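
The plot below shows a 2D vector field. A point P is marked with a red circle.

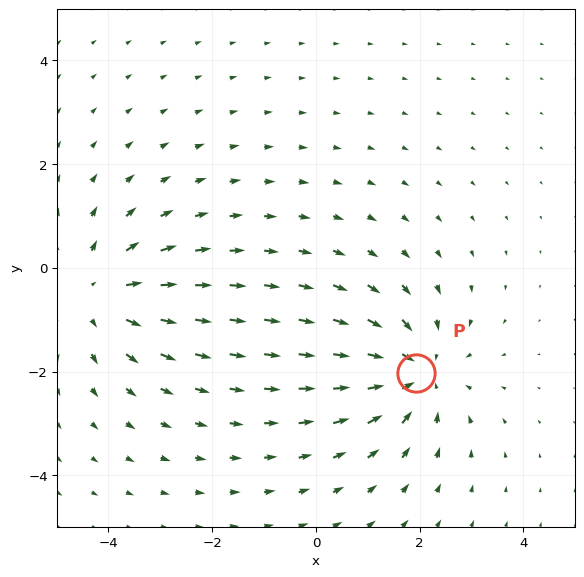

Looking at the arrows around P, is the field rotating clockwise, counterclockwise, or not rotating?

Near P at (1.9, -2.0) the arrows show no circulation. The curl there is ≈0.

not rotating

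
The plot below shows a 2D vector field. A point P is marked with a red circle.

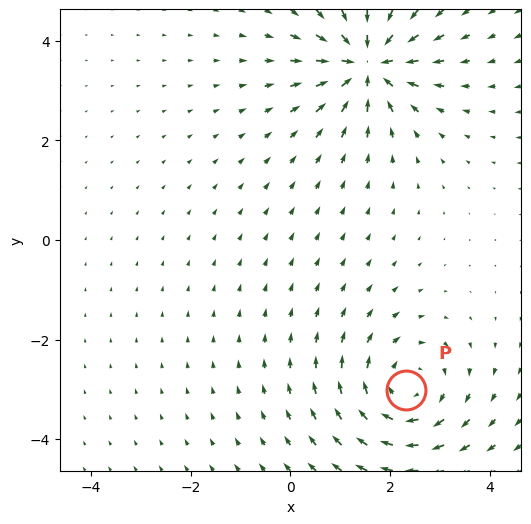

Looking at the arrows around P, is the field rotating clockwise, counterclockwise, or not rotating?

Near P at (2.3, -3.0) the arrows circulate clockwise. The curl (z-component) there is about -4; negative curl means clockwise rotation.

clockwise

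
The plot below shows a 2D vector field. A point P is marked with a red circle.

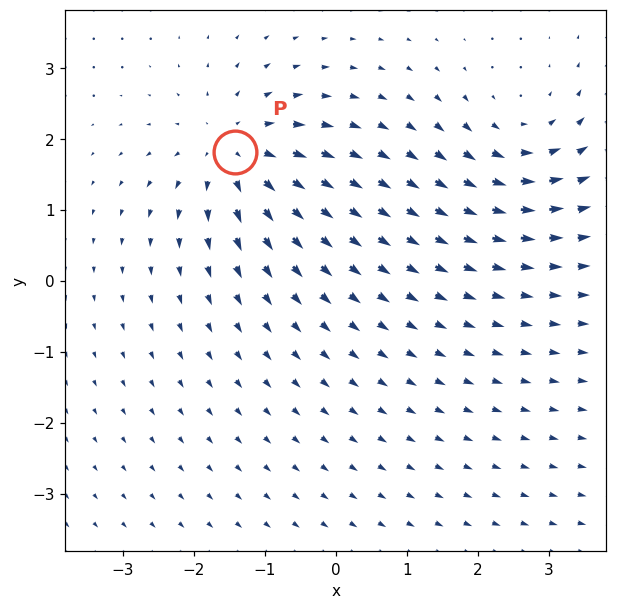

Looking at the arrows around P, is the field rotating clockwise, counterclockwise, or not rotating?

Near P at (-1.4, 1.8) the arrows show no circulation. The curl there is ≈0.

not rotating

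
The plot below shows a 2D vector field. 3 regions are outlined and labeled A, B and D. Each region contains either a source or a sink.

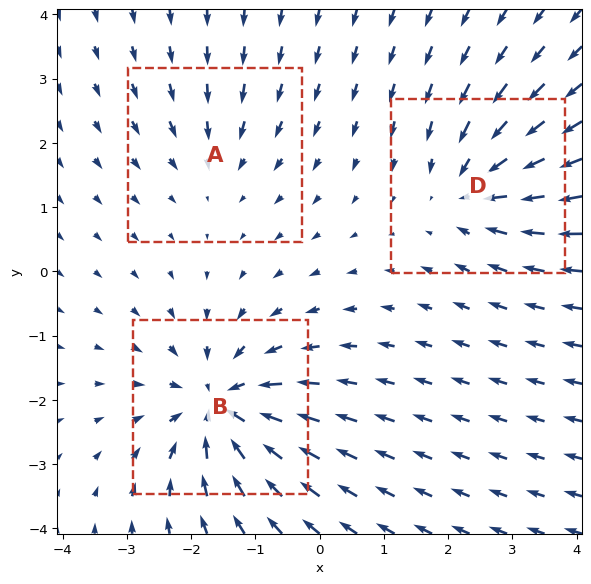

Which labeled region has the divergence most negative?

B

Divergence at each region's feature centre — A: about -2, B: about -5, D: about -3. Region B is most negative.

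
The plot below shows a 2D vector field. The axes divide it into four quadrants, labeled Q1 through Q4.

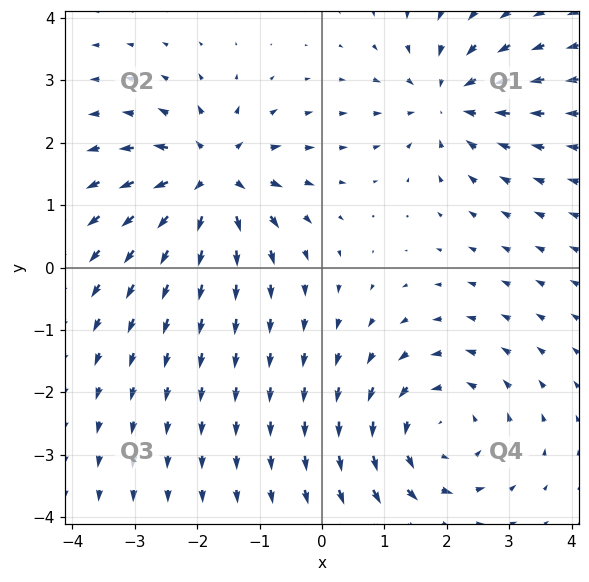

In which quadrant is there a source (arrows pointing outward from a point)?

The source sits at approximately (-1.8, 1.4), which lies in quadrant Q2. The divergence there is about +6, positive as expected for a source.

Q2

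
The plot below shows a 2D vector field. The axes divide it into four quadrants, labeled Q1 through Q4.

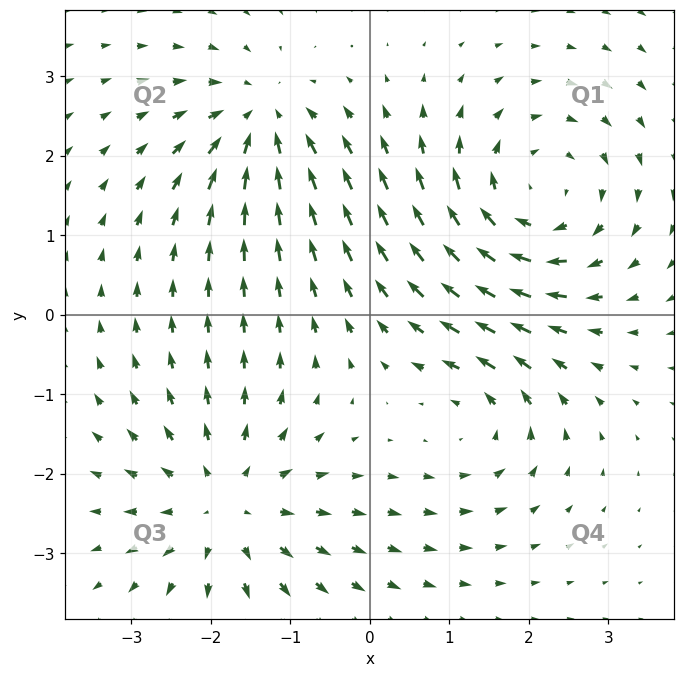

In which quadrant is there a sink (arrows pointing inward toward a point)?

Q2

The sink sits at approximately (-1.4, 2.4), which lies in quadrant Q2. The divergence there is about -4, negative as expected for a sink.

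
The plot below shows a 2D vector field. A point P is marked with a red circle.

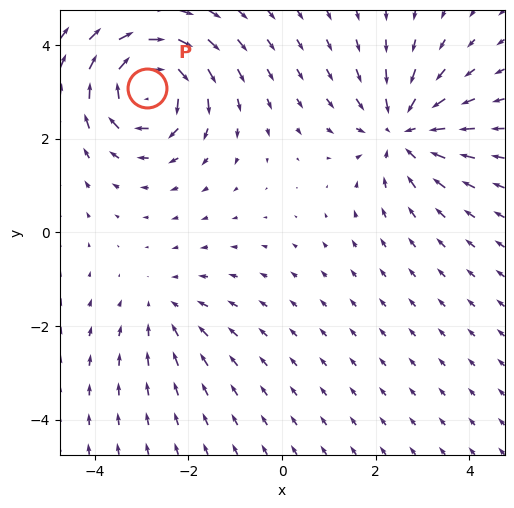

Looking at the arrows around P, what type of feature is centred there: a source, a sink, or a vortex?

At P (-2.9, 3.1) the arrows circulate clockwise. Divergence ≈0, curl about -6 — near-zero divergence with nonzero curl is a vortex.

vortex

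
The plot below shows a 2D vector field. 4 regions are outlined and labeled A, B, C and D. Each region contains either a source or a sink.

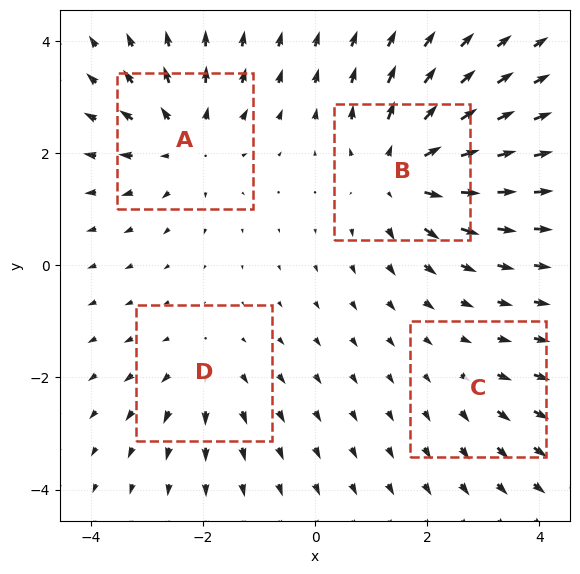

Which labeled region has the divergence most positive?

B

Divergence at each region's feature centre — A: about +5, B: about +6, C: about +2, D: about +3. Region B is most positive.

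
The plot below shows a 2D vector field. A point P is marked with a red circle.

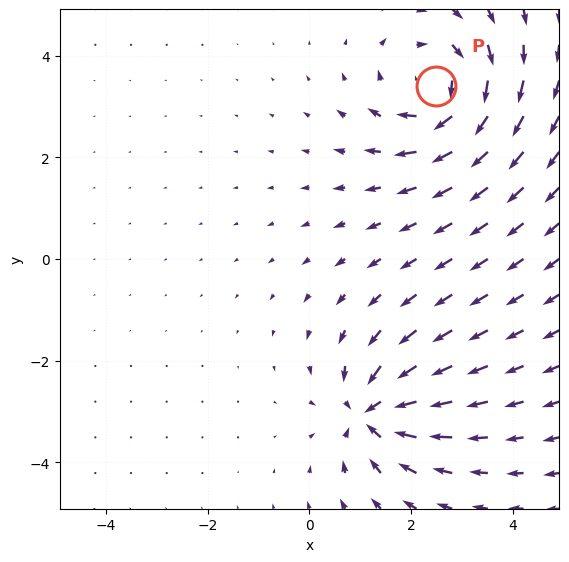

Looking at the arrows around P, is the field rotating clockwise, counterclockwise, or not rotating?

clockwise

Near P at (2.5, 3.4) the arrows circulate clockwise. The curl (z-component) there is about -3; negative curl means clockwise rotation.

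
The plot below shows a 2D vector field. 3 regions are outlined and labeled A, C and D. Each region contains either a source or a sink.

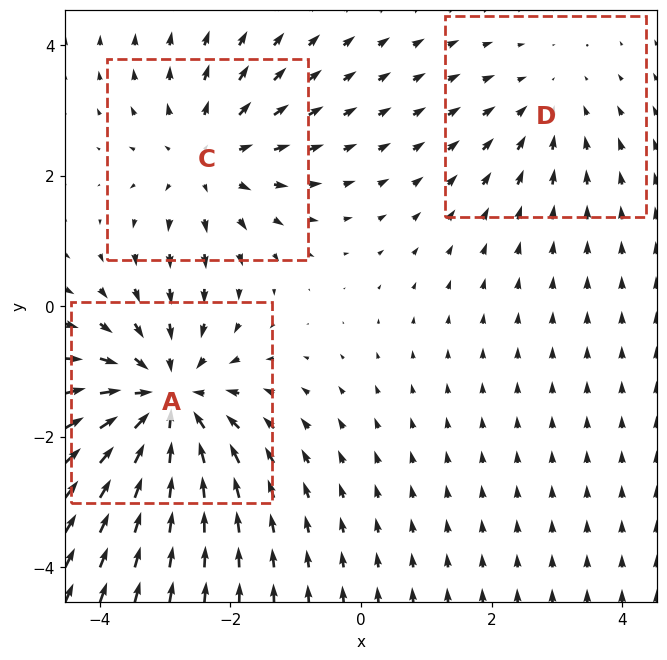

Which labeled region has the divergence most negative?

Divergence at each region's feature centre — A: about -4, C: about +3, D: about -2. Region A is most negative.

A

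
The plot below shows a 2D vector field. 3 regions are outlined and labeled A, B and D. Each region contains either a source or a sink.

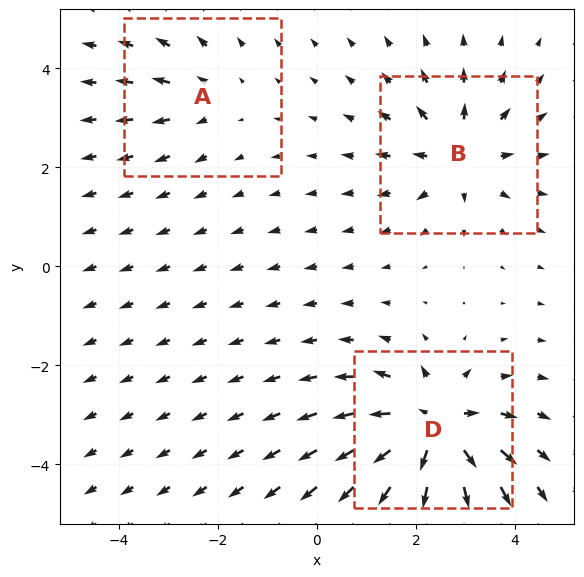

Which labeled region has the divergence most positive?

D

Divergence at each region's feature centre — A: about +2, B: about +4, D: about +6. Region D is most positive.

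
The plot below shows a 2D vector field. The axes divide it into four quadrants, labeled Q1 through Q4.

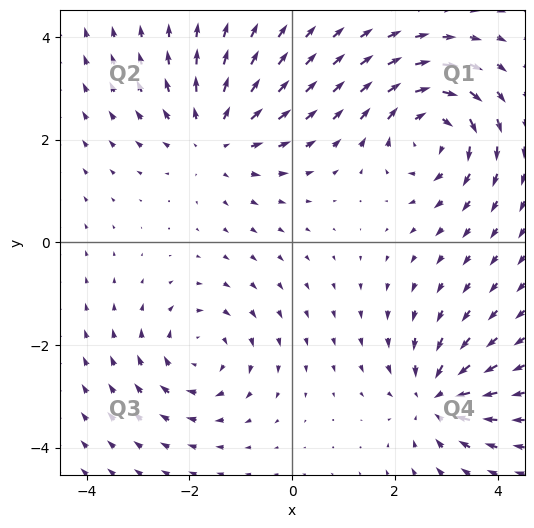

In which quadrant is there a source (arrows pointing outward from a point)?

Q2

The source sits at approximately (-1.5, 2.1), which lies in quadrant Q2. The divergence there is about +4, positive as expected for a source.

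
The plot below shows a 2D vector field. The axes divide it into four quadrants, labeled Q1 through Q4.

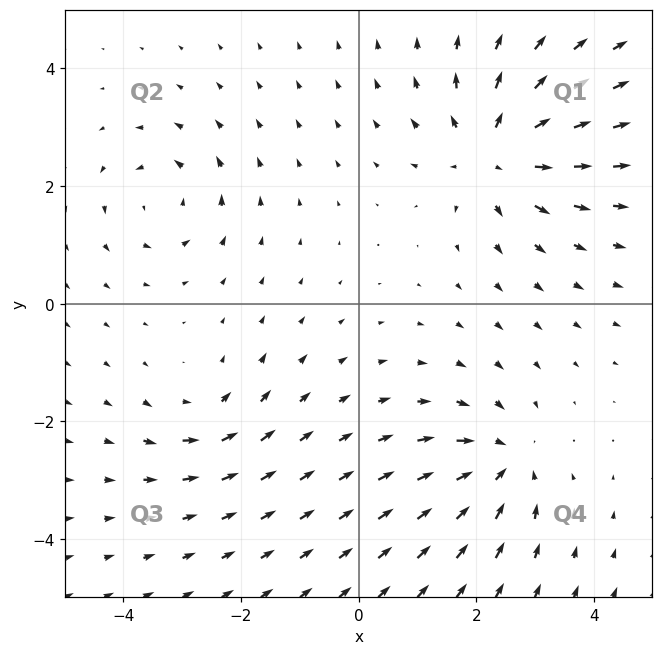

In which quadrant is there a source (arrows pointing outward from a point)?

Q1

The source sits at approximately (2.3, 2.6), which lies in quadrant Q1. The divergence there is about +5, positive as expected for a source.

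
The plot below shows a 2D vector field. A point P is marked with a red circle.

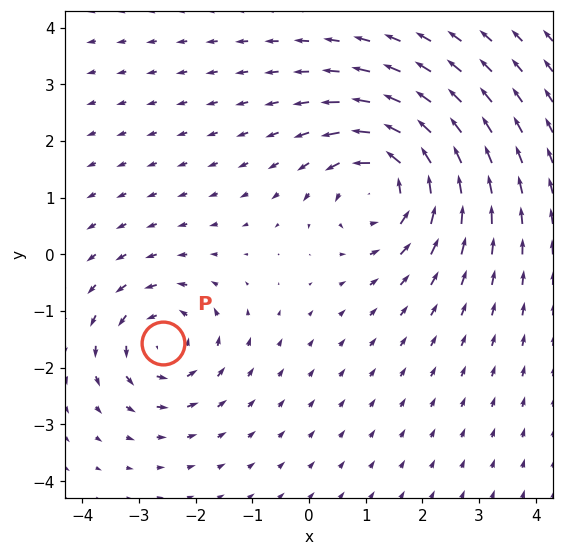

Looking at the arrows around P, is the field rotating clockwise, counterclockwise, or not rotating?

counterclockwise

Near P at (-2.6, -1.6) the arrows circulate counterclockwise. The curl (z-component) there is about +4; positive curl means counterclockwise rotation.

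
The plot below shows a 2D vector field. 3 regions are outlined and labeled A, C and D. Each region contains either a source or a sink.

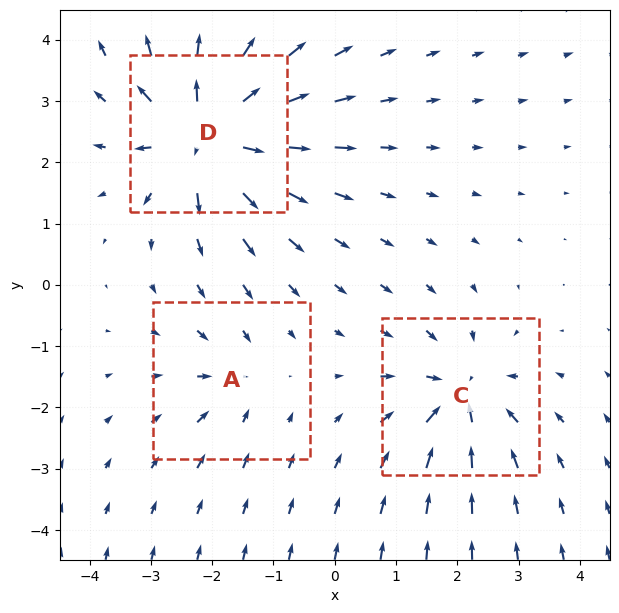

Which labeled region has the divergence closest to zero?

A

Divergence at each region's feature centre — A: about -2, C: about -4, D: about +6. Region A is closest to zero.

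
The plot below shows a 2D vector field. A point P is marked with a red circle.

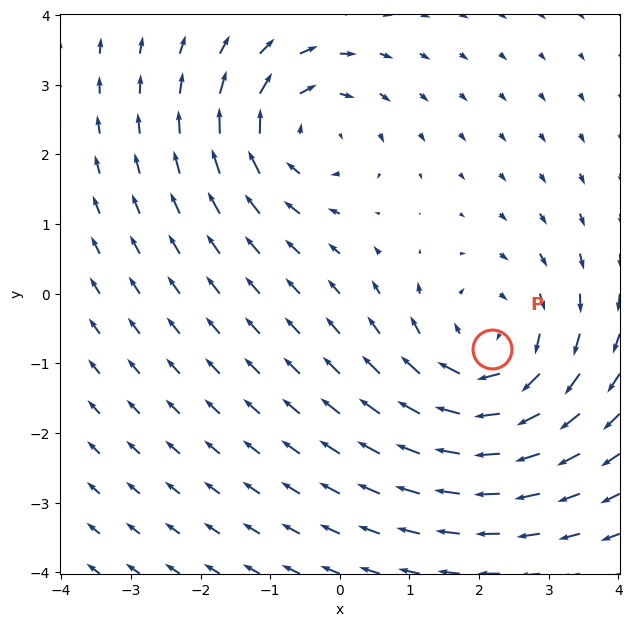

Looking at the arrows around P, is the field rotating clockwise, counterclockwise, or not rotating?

Near P at (2.2, -0.8) the arrows circulate clockwise. The curl (z-component) there is about -3; negative curl means clockwise rotation.

clockwise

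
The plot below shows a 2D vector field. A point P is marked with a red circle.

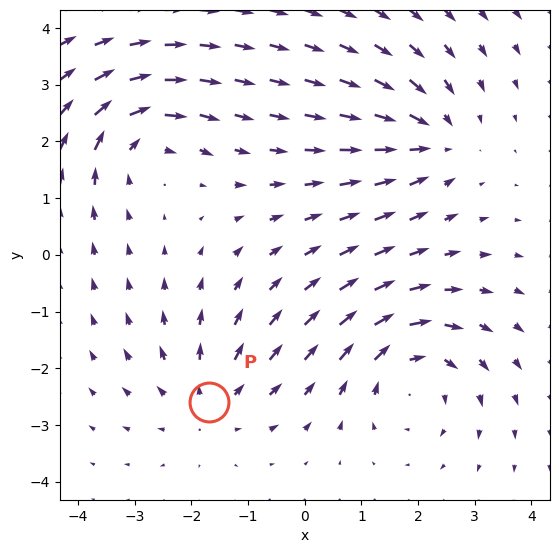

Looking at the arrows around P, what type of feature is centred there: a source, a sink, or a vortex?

At P (-1.7, -2.6) the arrows spread outward. Divergence about +3, curl ≈0 — positive divergence with near-zero curl is a source.

source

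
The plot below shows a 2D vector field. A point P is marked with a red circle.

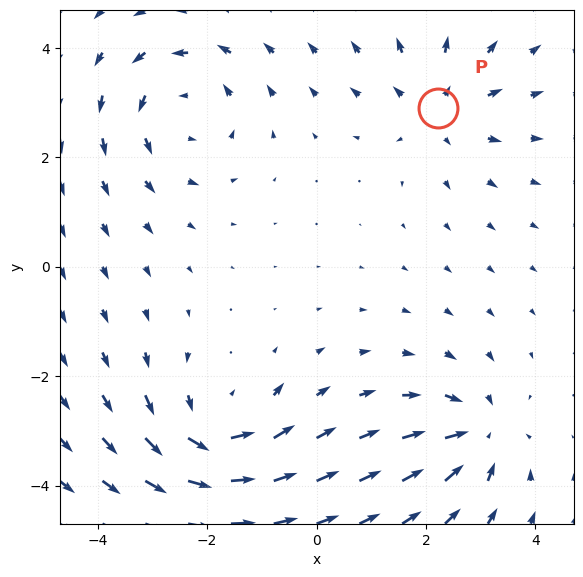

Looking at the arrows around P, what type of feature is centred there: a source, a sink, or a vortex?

source

At P (2.2, 2.9) the arrows spread outward. Divergence about +3, curl ≈0 — positive divergence with near-zero curl is a source.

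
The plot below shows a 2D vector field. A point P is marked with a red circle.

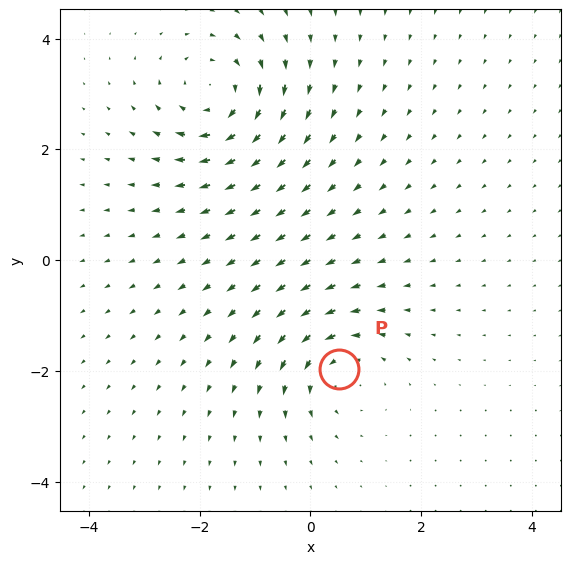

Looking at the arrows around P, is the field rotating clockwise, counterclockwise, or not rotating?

counterclockwise

Near P at (0.5, -2.0) the arrows circulate counterclockwise. The curl (z-component) there is about +4; positive curl means counterclockwise rotation.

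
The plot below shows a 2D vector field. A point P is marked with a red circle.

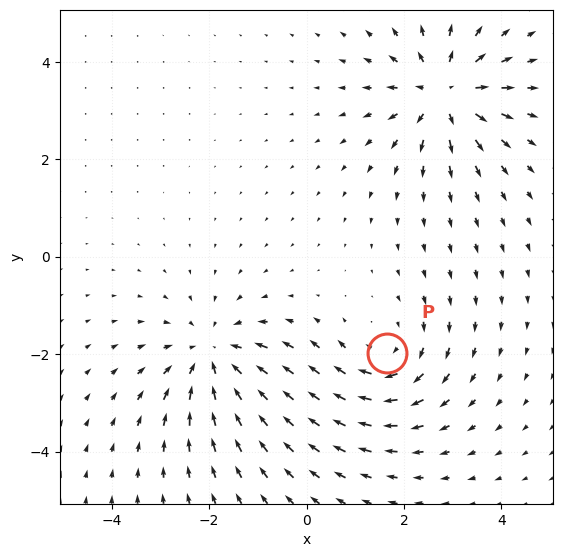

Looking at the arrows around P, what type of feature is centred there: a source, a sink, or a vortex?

vortex

At P (1.6, -2.0) the arrows circulate clockwise. Divergence ≈0, curl about -3 — near-zero divergence with nonzero curl is a vortex.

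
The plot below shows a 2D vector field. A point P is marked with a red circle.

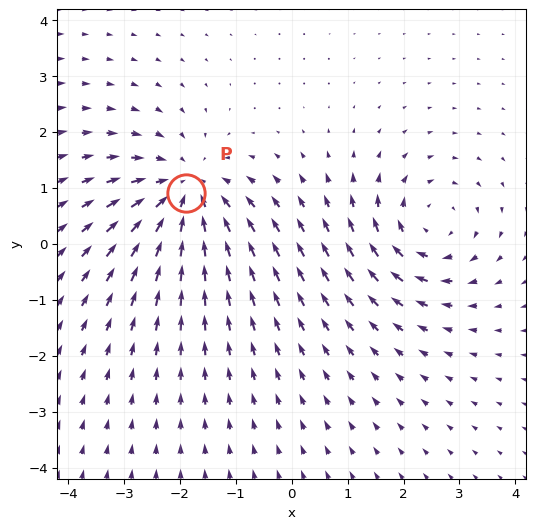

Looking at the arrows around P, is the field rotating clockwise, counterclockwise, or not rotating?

Near P at (-1.9, 0.9) the arrows show no circulation. The curl there is ≈0.

not rotating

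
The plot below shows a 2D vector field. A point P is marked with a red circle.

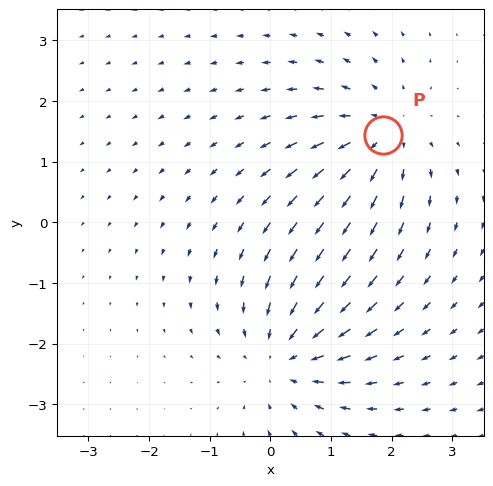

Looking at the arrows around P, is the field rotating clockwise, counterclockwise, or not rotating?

Near P at (1.9, 1.4) the arrows show no circulation. The curl there is ≈0.

not rotating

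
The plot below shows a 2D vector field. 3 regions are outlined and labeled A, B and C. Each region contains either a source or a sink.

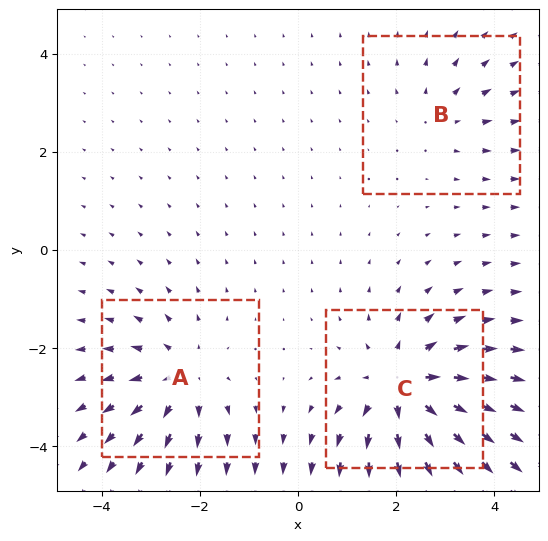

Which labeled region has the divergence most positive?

Divergence at each region's feature centre — A: about +3, B: about +2, C: about +5. Region C is most positive.

C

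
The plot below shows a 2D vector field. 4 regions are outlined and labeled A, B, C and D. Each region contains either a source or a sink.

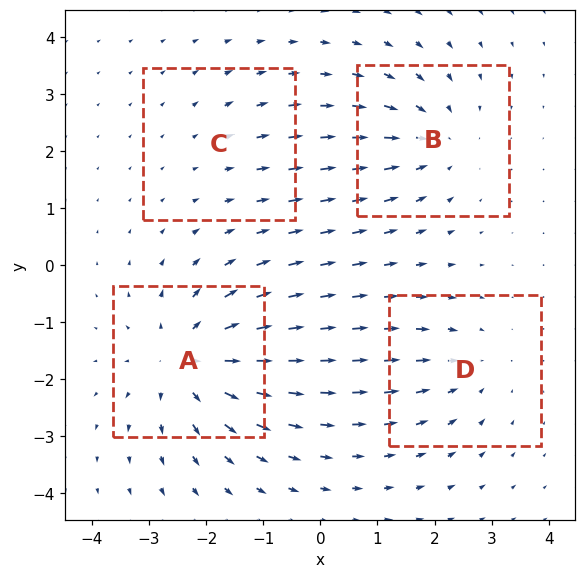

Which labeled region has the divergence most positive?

A

Divergence at each region's feature centre — A: about +6, B: about -4, C: about +2, D: about -3. Region A is most positive.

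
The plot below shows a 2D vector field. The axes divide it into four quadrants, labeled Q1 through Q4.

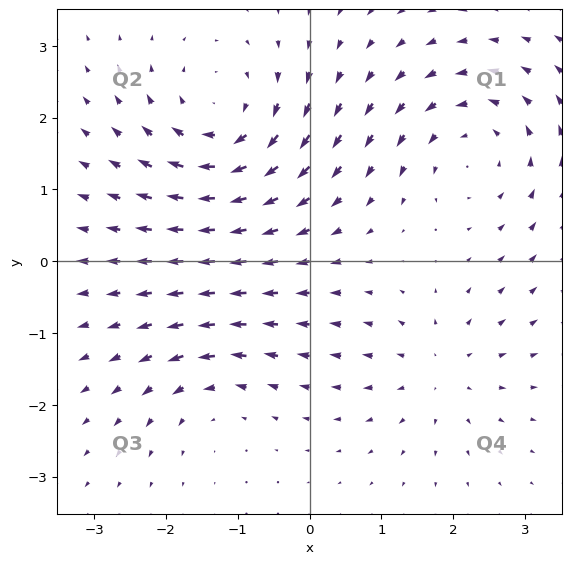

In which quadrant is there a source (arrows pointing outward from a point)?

Q4

The source sits at approximately (1.8, -1.5), which lies in quadrant Q4. The divergence there is about +3, positive as expected for a source.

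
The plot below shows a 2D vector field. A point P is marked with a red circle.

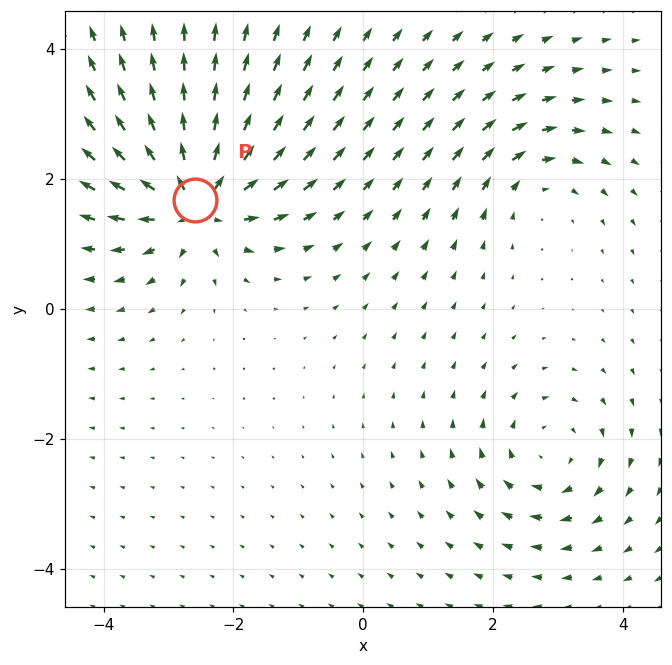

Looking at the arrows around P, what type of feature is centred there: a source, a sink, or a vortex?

source

At P (-2.6, 1.7) the arrows spread outward. Divergence about +7, curl ≈0 — positive divergence with near-zero curl is a source.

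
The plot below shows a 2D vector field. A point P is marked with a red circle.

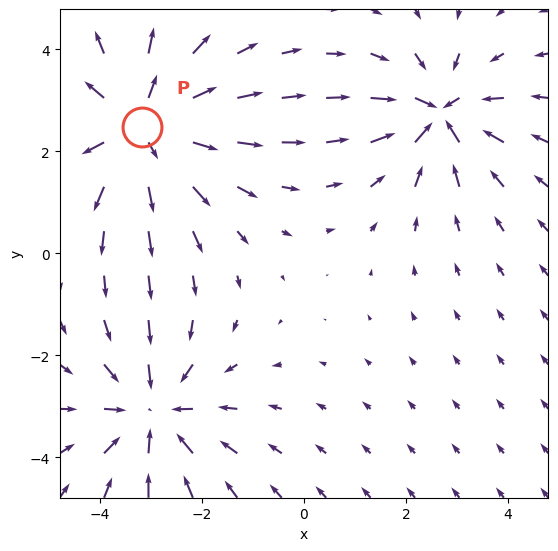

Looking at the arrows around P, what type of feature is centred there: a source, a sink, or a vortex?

source

At P (-3.2, 2.5) the arrows spread outward. Divergence about +3, curl ≈0 — positive divergence with near-zero curl is a source.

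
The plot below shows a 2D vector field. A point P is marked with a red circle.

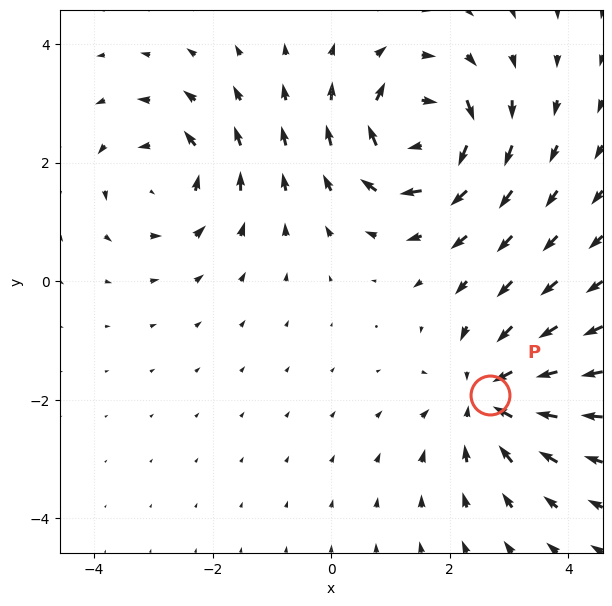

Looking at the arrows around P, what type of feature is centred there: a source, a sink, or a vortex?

sink

At P (2.7, -1.9) the arrows converge inward. Divergence about -3, curl ≈0 — negative divergence with near-zero curl is a sink.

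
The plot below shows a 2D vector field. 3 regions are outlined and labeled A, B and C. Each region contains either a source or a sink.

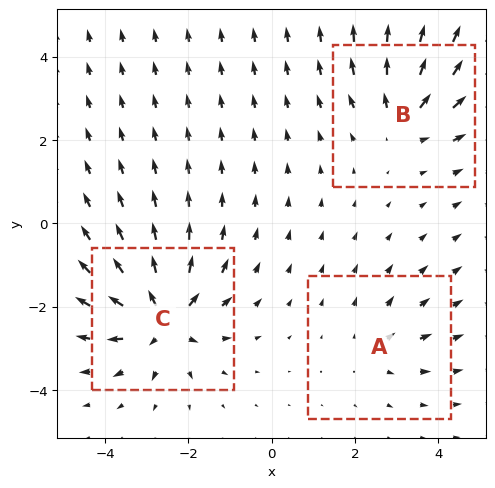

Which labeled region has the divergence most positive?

Divergence at each region's feature centre — A: about +2, B: about +3, C: about +5. Region C is most positive.

C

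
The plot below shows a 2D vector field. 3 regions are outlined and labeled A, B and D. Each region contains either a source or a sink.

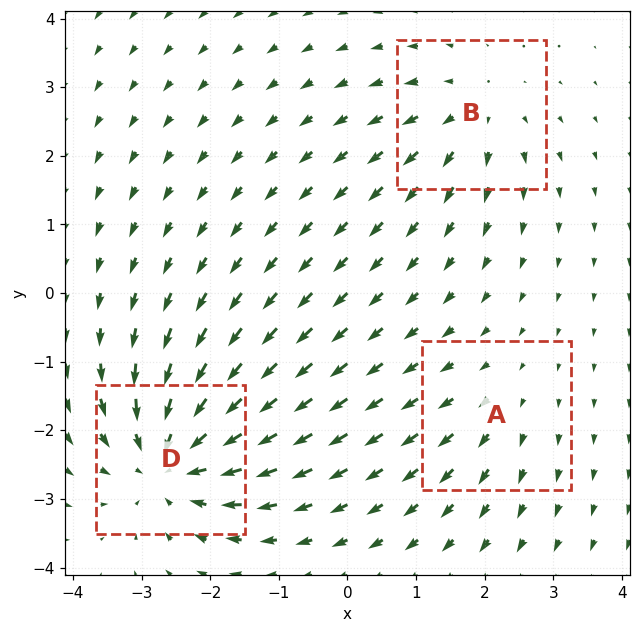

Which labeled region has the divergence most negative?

Divergence at each region's feature centre — A: about +2, B: about +3, D: about -5. Region D is most negative.

D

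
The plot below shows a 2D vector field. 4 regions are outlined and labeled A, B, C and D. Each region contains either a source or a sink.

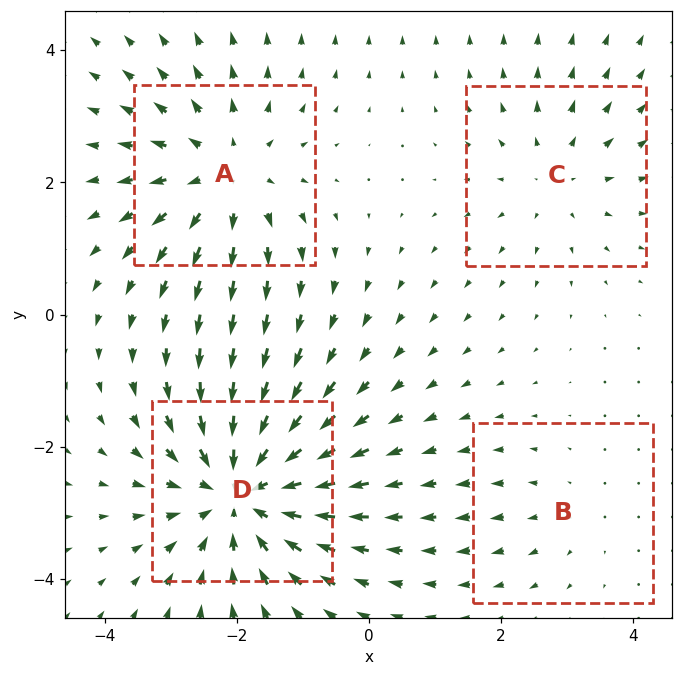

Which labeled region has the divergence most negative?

D

Divergence at each region's feature centre — A: about +4, B: about +2, C: about +3, D: about -6. Region D is most negative.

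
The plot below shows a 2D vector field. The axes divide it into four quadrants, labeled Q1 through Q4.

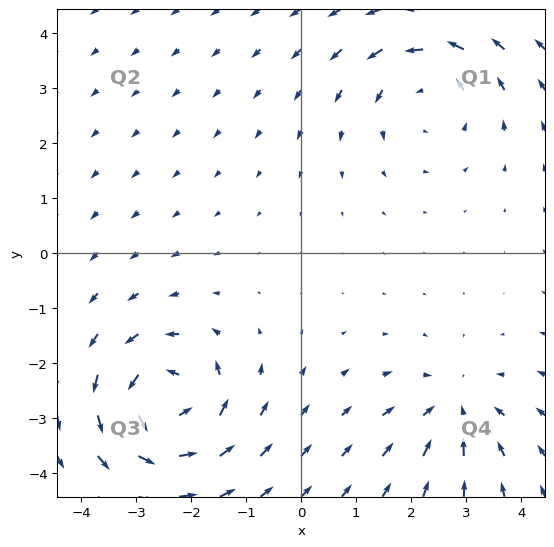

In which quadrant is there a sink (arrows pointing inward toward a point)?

Q4

The sink sits at approximately (2.8, -2.8), which lies in quadrant Q4. The divergence there is about -3, negative as expected for a sink.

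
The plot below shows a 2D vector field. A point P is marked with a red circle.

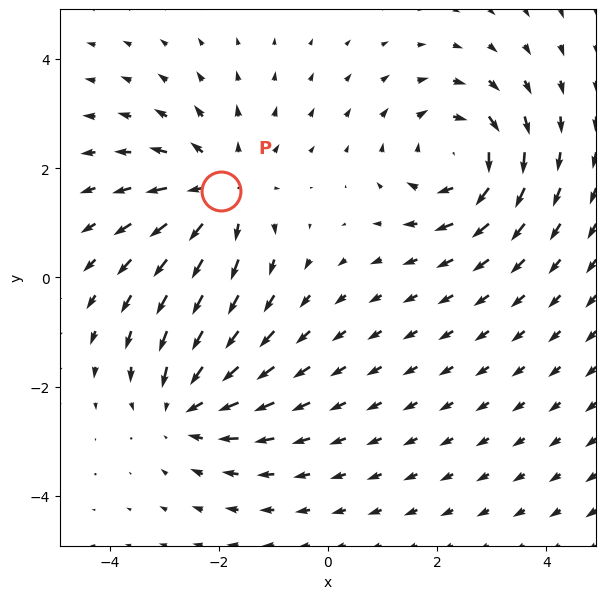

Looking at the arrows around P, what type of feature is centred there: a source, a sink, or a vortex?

At P (-2.0, 1.6) the arrows spread outward. Divergence about +4, curl ≈0 — positive divergence with near-zero curl is a source.

source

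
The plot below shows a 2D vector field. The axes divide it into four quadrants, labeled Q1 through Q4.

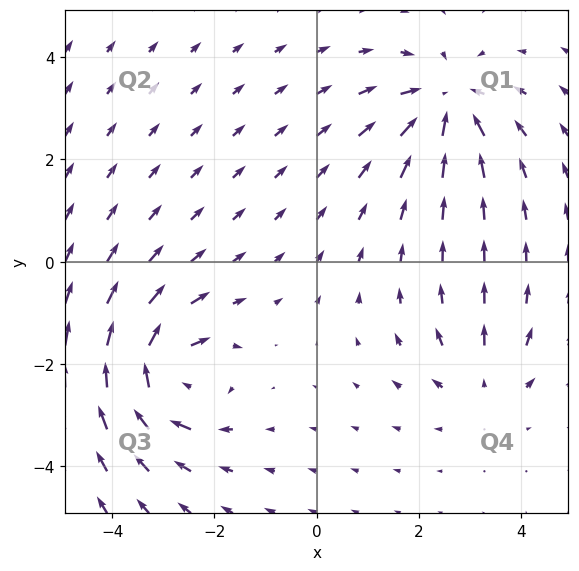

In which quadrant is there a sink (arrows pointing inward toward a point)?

The sink sits at approximately (2.5, 3.1), which lies in quadrant Q1. The divergence there is about -5, negative as expected for a sink.

Q1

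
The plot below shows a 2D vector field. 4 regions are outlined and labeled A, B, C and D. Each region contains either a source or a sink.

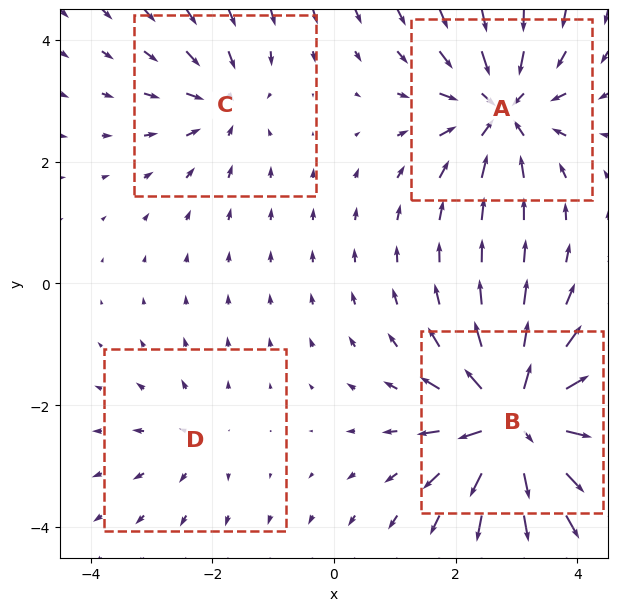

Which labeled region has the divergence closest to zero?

D

Divergence at each region's feature centre — A: about -6, B: about +9, C: about -4, D: about +2. Region D is closest to zero.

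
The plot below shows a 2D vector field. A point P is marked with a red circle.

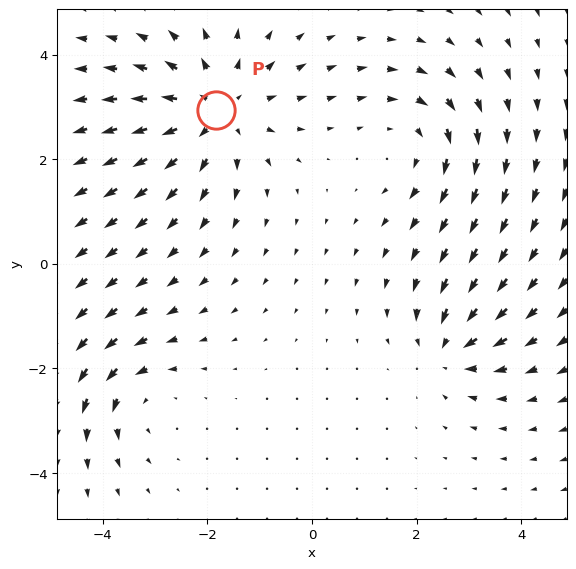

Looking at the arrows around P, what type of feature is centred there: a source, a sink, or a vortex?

At P (-1.8, 2.9) the arrows spread outward. Divergence about +4, curl ≈0 — positive divergence with near-zero curl is a source.

source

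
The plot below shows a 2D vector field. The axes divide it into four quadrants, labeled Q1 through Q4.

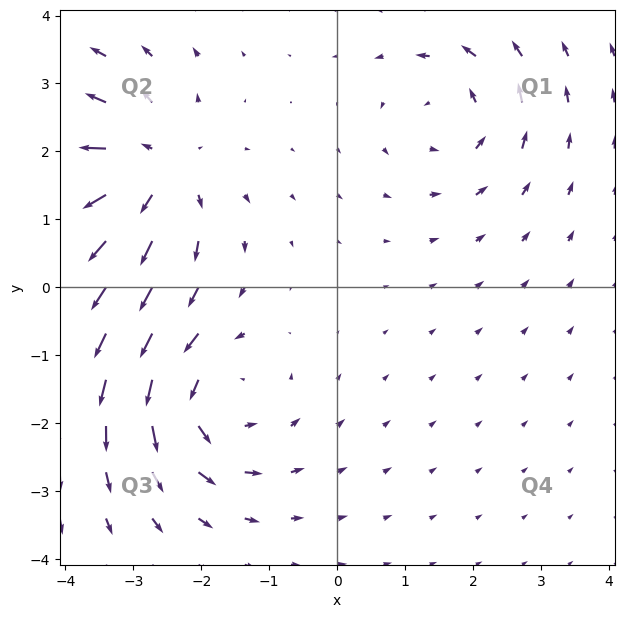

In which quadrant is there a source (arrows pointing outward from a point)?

Q2

The source sits at approximately (-2.7, 1.7), which lies in quadrant Q2. The divergence there is about +4, positive as expected for a source.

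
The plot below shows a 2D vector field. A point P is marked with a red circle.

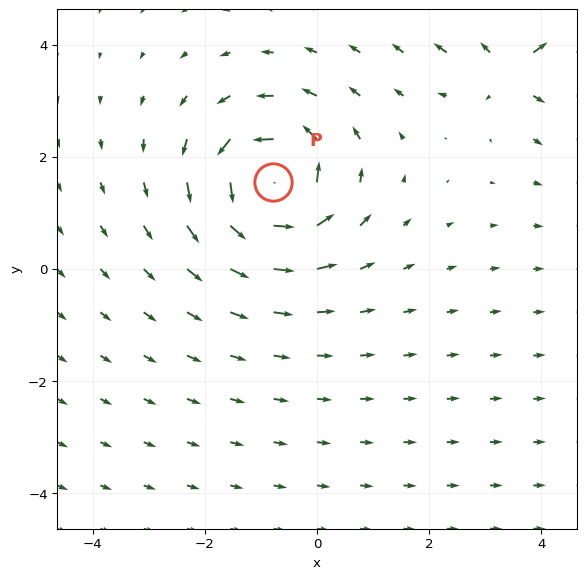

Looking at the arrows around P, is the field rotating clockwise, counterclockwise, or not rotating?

Near P at (-0.8, 1.5) the arrows circulate counterclockwise. The curl (z-component) there is about +6; positive curl means counterclockwise rotation.

counterclockwise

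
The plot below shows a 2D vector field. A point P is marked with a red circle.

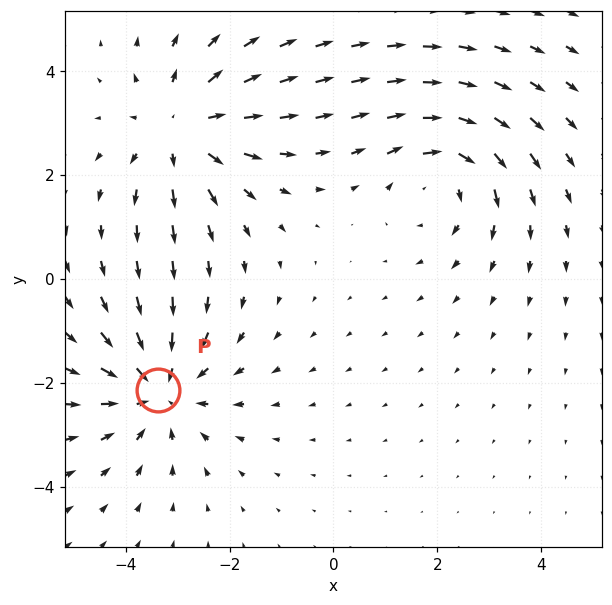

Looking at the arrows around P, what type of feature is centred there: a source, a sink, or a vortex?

sink

At P (-3.4, -2.1) the arrows converge inward. Divergence about -4, curl ≈0 — negative divergence with near-zero curl is a sink.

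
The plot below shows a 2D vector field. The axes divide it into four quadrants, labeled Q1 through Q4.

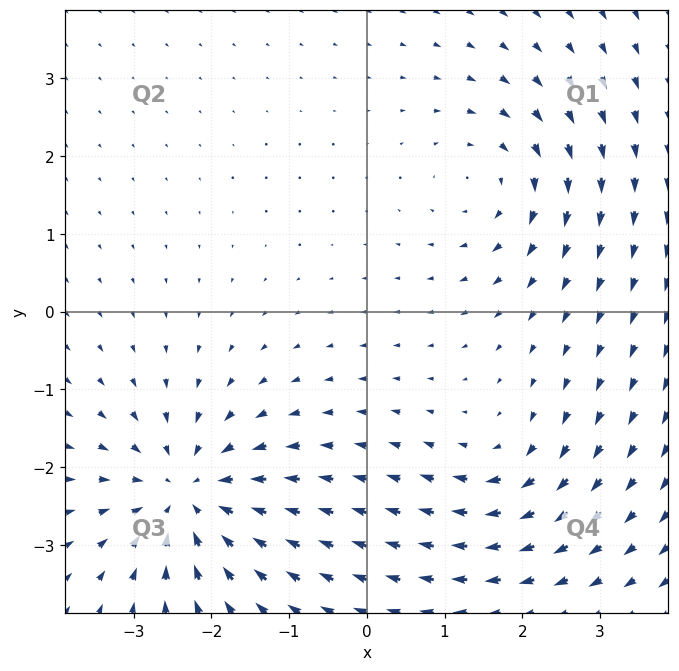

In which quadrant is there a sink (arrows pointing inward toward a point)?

The sink sits at approximately (-2.3, -2.3), which lies in quadrant Q3. The divergence there is about -6, negative as expected for a sink.

Q3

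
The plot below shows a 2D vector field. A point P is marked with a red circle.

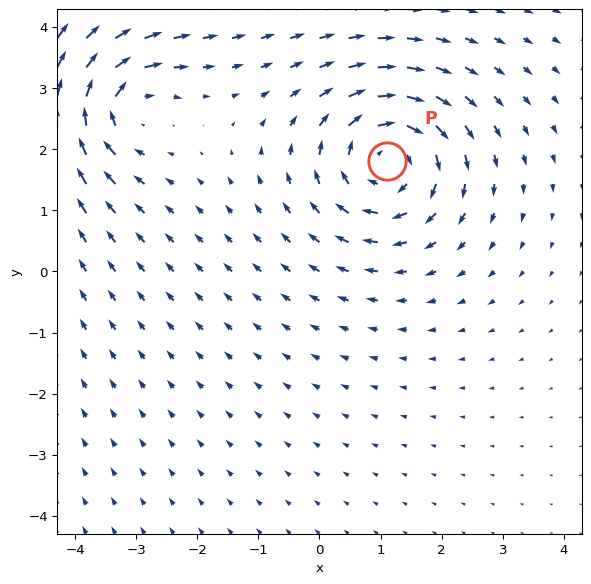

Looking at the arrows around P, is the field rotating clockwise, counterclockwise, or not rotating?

Near P at (1.1, 1.8) the arrows circulate clockwise. The curl (z-component) there is about -5; negative curl means clockwise rotation.

clockwise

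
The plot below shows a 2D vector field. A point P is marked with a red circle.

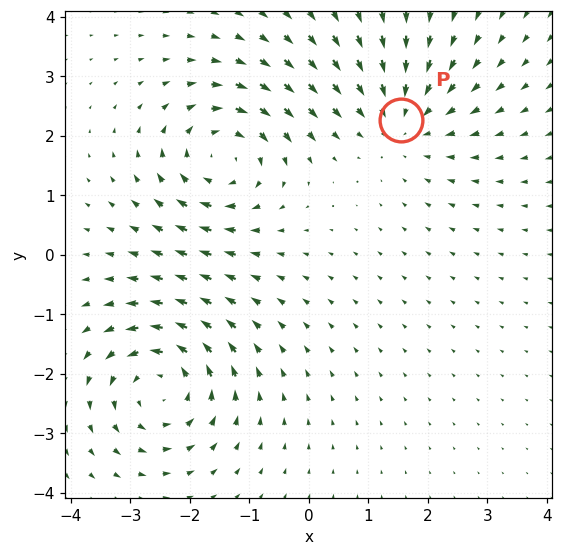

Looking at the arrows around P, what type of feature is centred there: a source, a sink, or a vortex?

sink

At P (1.6, 2.3) the arrows converge inward. Divergence about -3, curl ≈0 — negative divergence with near-zero curl is a sink.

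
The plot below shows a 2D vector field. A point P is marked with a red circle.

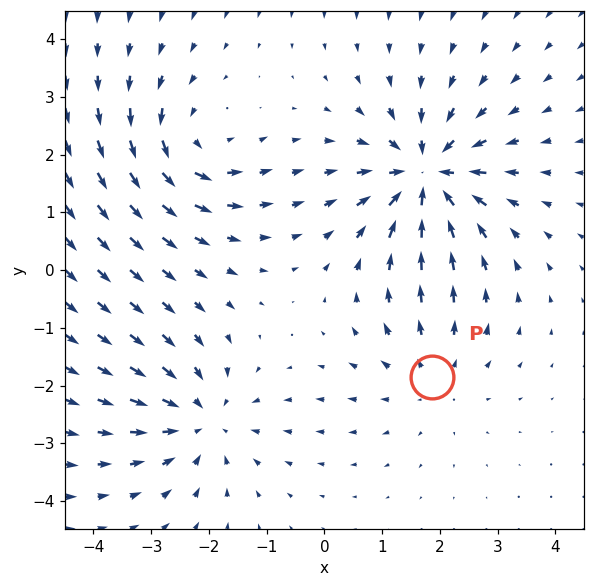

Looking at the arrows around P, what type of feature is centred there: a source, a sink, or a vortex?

At P (1.9, -1.8) the arrows spread outward. Divergence about +2, curl ≈0 — positive divergence with near-zero curl is a source.

source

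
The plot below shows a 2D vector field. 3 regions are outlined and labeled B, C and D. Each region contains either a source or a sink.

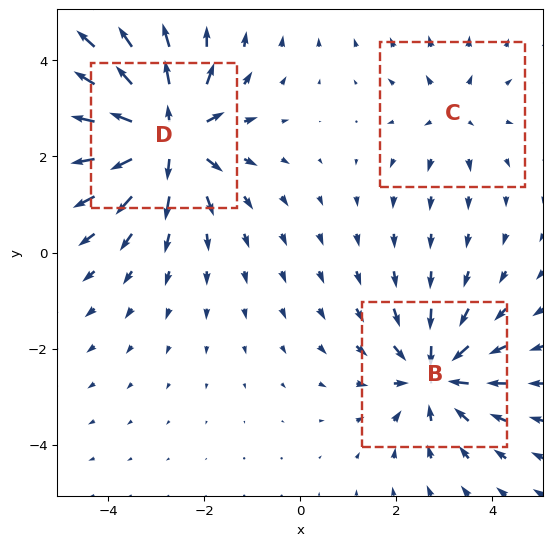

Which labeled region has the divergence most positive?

D

Divergence at each region's feature centre — B: about -4, C: about +2, D: about +5. Region D is most positive.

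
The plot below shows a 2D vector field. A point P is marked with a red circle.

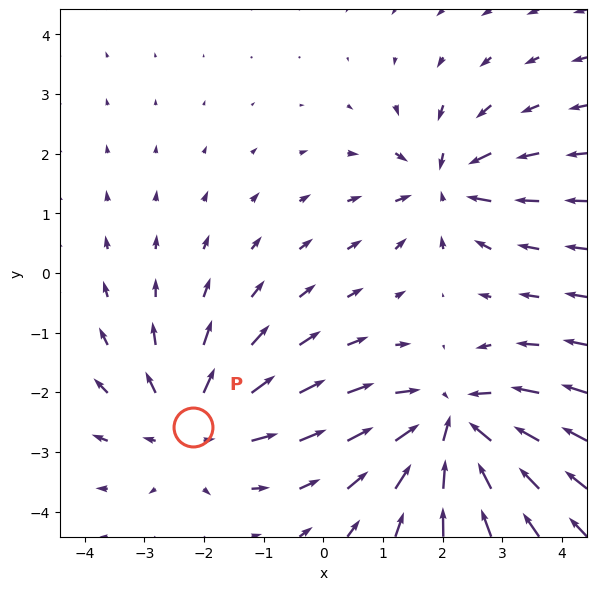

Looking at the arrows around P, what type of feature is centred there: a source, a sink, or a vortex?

At P (-2.2, -2.6) the arrows spread outward. Divergence about +3, curl ≈0 — positive divergence with near-zero curl is a source.

source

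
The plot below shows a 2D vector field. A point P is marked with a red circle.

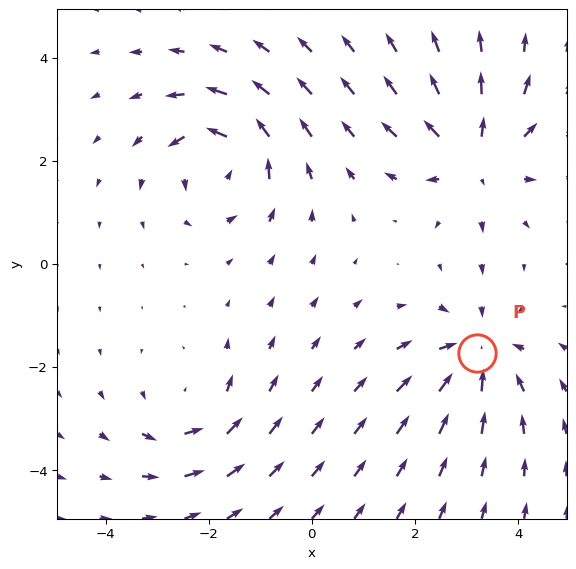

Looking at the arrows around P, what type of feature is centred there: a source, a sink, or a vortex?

At P (3.2, -1.7) the arrows converge inward. Divergence about -4, curl ≈0 — negative divergence with near-zero curl is a sink.

sink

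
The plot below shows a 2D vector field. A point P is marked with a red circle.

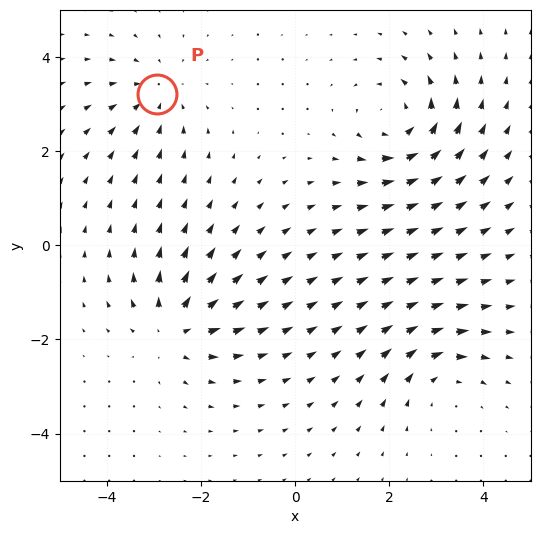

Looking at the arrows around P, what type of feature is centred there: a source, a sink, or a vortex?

At P (-2.9, 3.2) the arrows converge inward. Divergence about -4, curl ≈0 — negative divergence with near-zero curl is a sink.

sink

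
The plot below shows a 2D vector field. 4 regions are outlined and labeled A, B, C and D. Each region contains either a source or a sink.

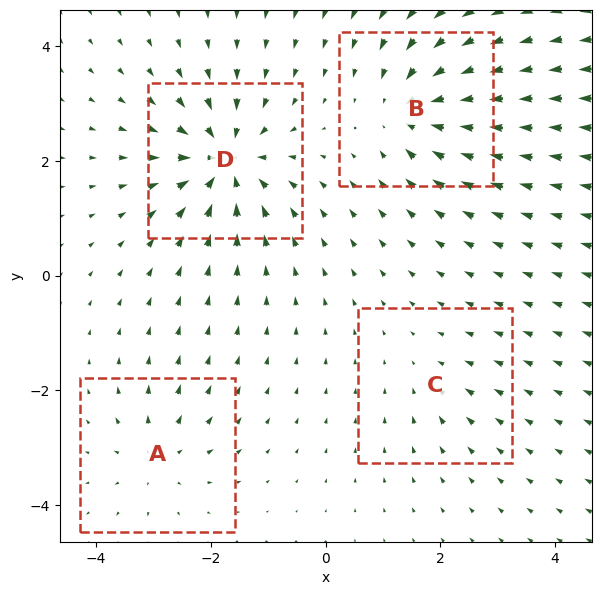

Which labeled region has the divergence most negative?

D

Divergence at each region's feature centre — A: about +4, B: about -6, C: about -2, D: about -8. Region D is most negative.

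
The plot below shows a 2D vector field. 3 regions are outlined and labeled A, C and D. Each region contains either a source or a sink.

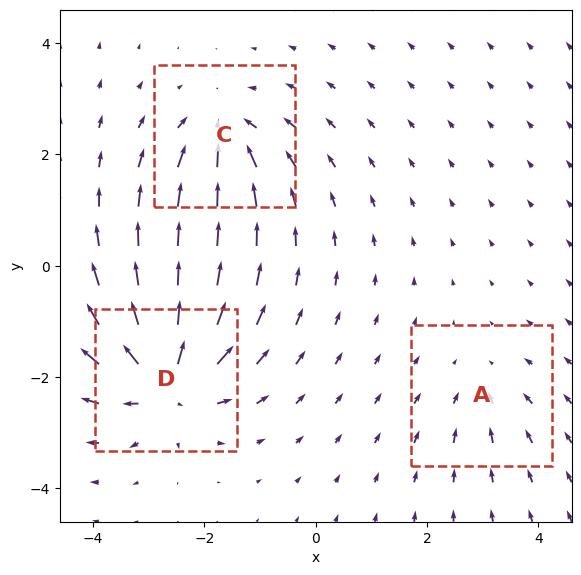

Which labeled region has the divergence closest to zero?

Divergence at each region's feature centre — A: about -2, C: about -4, D: about +6. Region A is closest to zero.

A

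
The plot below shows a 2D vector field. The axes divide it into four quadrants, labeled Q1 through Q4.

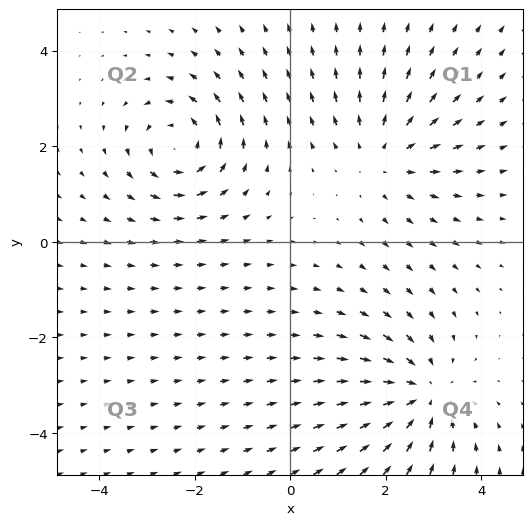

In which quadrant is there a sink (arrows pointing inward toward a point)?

The sink sits at approximately (2.7, -3.2), which lies in quadrant Q4. The divergence there is about -4, negative as expected for a sink.

Q4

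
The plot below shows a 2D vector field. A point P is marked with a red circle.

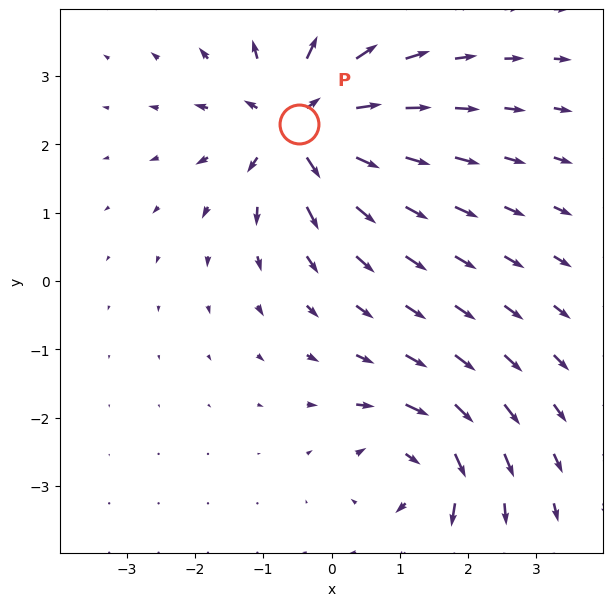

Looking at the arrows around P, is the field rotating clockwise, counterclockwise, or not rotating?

not rotating

Near P at (-0.5, 2.3) the arrows show no circulation. The curl there is ≈0.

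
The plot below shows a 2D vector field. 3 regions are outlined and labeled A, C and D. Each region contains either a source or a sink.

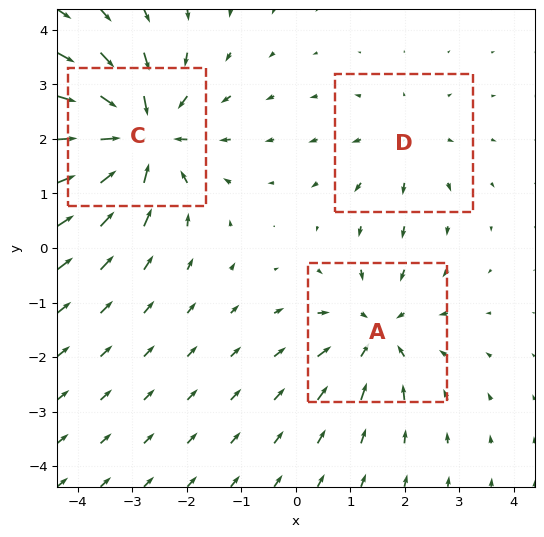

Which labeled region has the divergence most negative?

C

Divergence at each region's feature centre — A: about -3, C: about -5, D: about +2. Region C is most negative.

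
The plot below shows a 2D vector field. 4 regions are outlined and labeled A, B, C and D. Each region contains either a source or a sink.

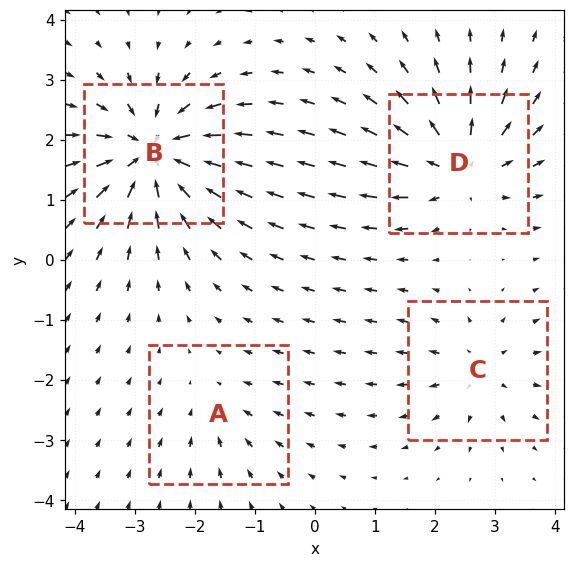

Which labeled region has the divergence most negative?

Divergence at each region's feature centre — A: about -3, B: about -8, C: about +4, D: about +6. Region B is most negative.

B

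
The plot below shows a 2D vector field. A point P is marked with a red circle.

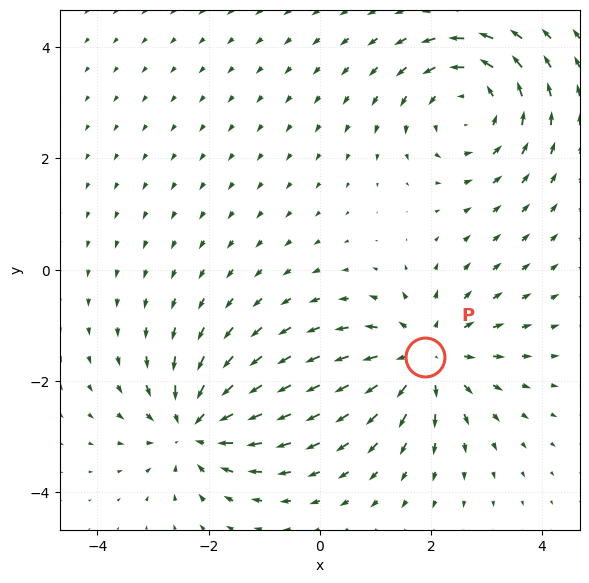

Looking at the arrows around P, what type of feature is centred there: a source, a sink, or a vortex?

source

At P (1.9, -1.6) the arrows spread outward. Divergence about +5, curl ≈0 — positive divergence with near-zero curl is a source.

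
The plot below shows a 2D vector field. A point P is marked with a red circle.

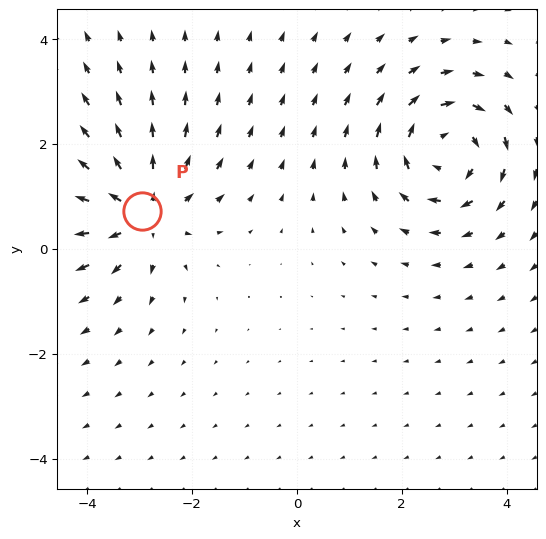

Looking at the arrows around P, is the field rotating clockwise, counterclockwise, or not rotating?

not rotating

Near P at (-3.0, 0.7) the arrows show no circulation. The curl there is ≈0.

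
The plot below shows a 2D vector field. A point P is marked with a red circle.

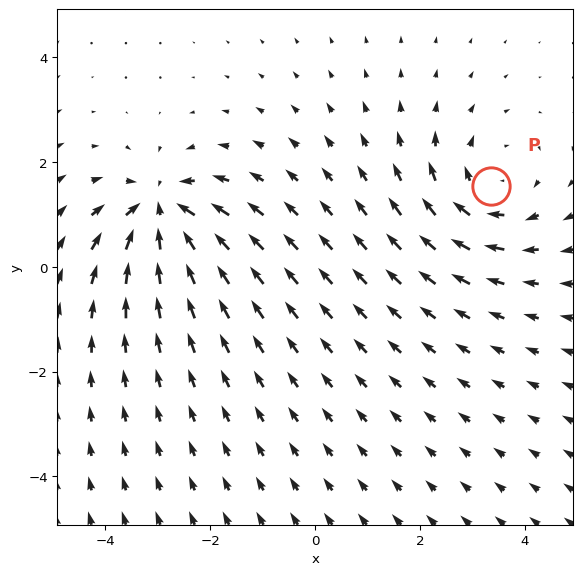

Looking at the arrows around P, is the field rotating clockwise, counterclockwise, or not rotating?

Near P at (3.4, 1.5) the arrows circulate clockwise. The curl (z-component) there is about -3; negative curl means clockwise rotation.

clockwise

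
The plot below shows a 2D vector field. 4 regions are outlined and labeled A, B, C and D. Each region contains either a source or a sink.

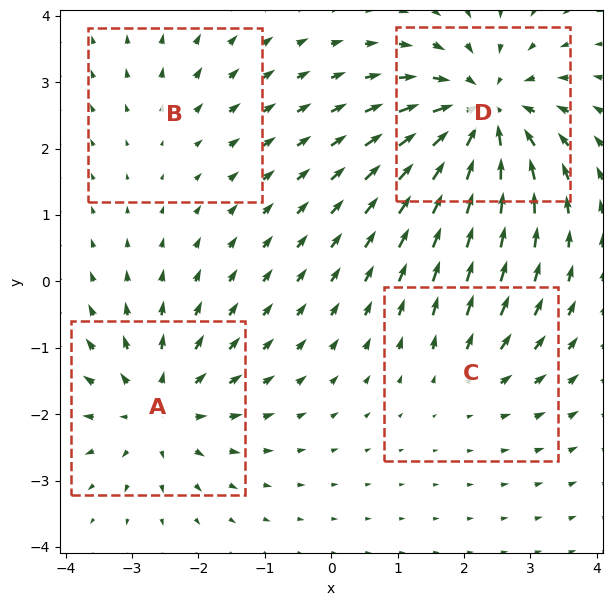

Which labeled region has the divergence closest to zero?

Divergence at each region's feature centre — A: about +5, B: about +2, C: about +3, D: about -7. Region B is closest to zero.

B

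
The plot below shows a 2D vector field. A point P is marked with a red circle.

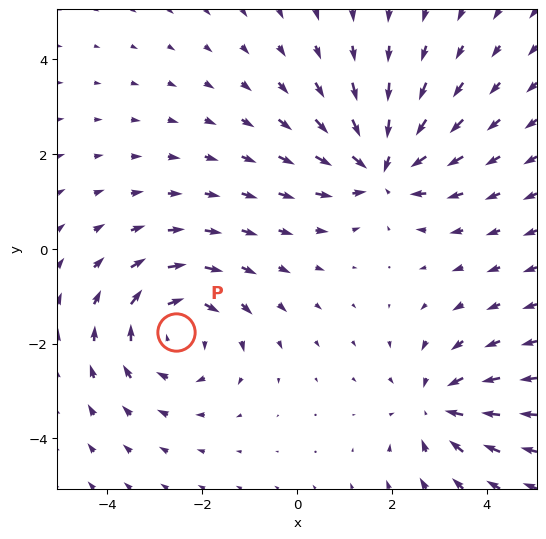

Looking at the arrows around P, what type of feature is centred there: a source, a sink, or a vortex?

At P (-2.5, -1.7) the arrows circulate clockwise. Divergence ≈0, curl about -4 — near-zero divergence with nonzero curl is a vortex.

vortex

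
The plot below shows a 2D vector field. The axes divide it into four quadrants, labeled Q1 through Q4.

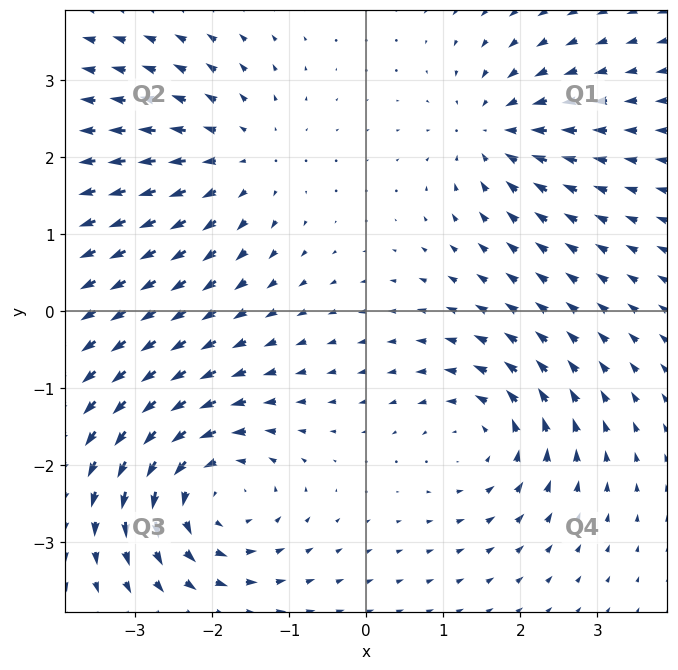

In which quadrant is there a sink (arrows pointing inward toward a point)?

Q1

The sink sits at approximately (1.7, 2.3), which lies in quadrant Q1. The divergence there is about -4, negative as expected for a sink.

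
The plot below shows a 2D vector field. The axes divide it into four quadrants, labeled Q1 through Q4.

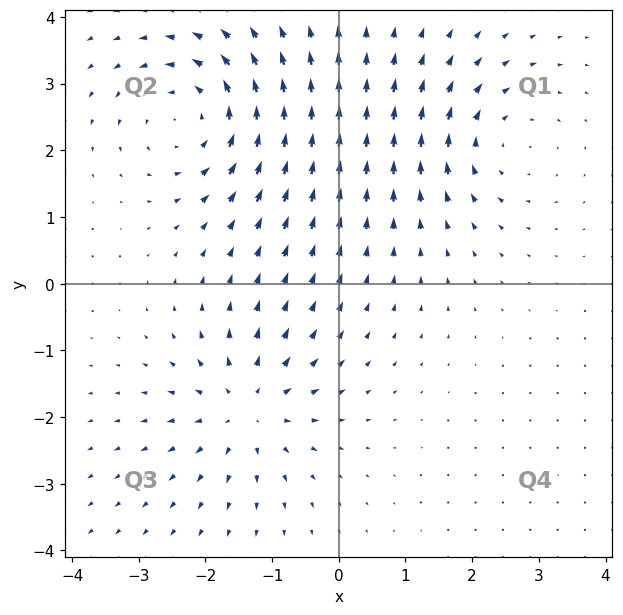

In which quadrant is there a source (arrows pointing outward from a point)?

The source sits at approximately (-1.4, -1.9), which lies in quadrant Q3. The divergence there is about +4, positive as expected for a source.

Q3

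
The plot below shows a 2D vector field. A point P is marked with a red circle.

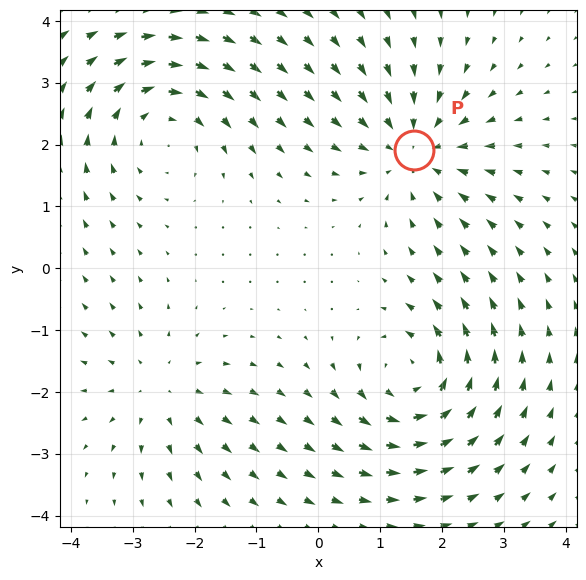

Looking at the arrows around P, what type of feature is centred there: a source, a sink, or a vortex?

At P (1.6, 1.9) the arrows converge inward. Divergence about -5, curl ≈0 — negative divergence with near-zero curl is a sink.

sink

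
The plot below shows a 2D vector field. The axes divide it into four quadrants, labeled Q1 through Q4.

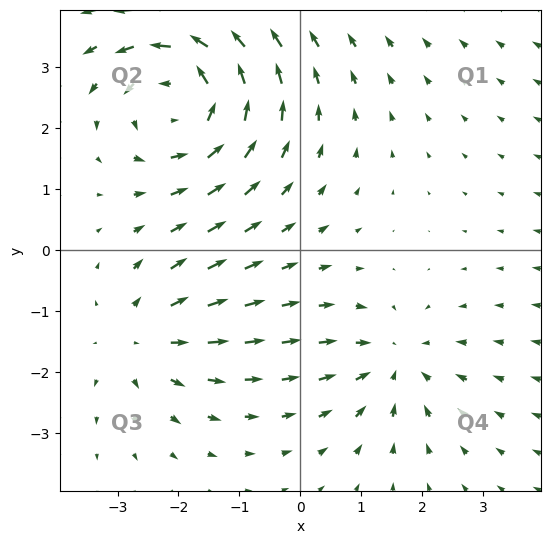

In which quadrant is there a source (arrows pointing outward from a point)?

The source sits at approximately (-2.6, -1.4), which lies in quadrant Q3. The divergence there is about +2, positive as expected for a source.

Q3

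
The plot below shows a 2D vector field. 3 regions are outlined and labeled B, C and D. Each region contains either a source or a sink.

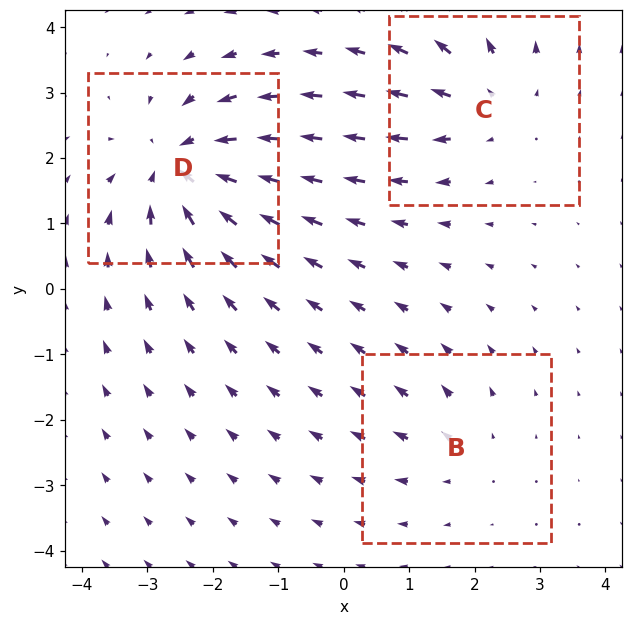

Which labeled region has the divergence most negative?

Divergence at each region's feature centre — B: about +2, C: about +3, D: about -5. Region D is most negative.

D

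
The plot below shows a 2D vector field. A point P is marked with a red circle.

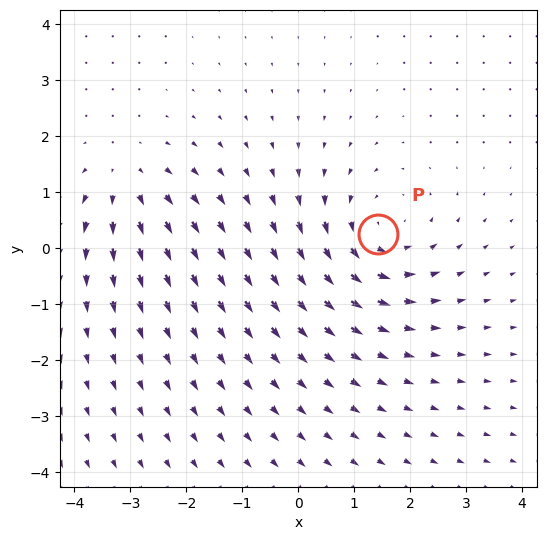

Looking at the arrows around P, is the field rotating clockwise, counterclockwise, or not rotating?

Near P at (1.4, 0.3) the arrows circulate counterclockwise. The curl (z-component) there is about +3; positive curl means counterclockwise rotation.

counterclockwise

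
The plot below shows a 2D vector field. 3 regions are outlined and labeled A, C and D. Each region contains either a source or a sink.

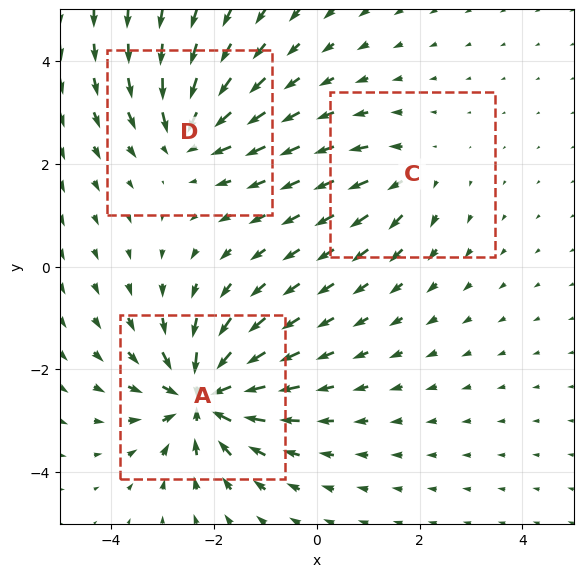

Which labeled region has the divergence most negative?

A

Divergence at each region's feature centre — A: about -6, C: about +3, D: about -4. Region A is most negative.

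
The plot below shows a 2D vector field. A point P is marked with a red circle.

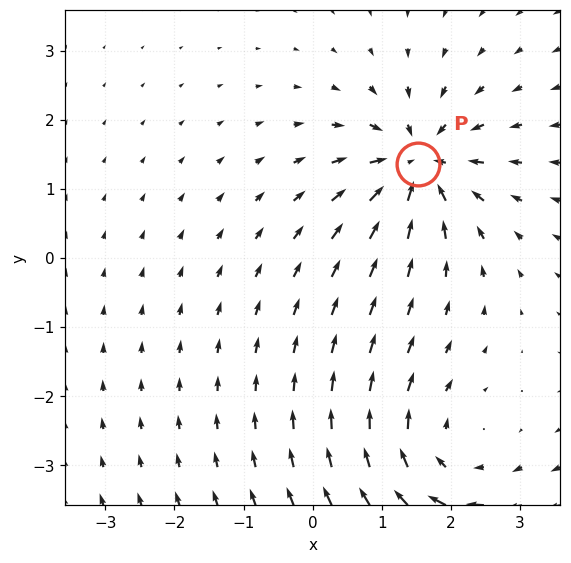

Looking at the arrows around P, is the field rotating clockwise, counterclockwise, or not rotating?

not rotating

Near P at (1.5, 1.4) the arrows show no circulation. The curl there is ≈0.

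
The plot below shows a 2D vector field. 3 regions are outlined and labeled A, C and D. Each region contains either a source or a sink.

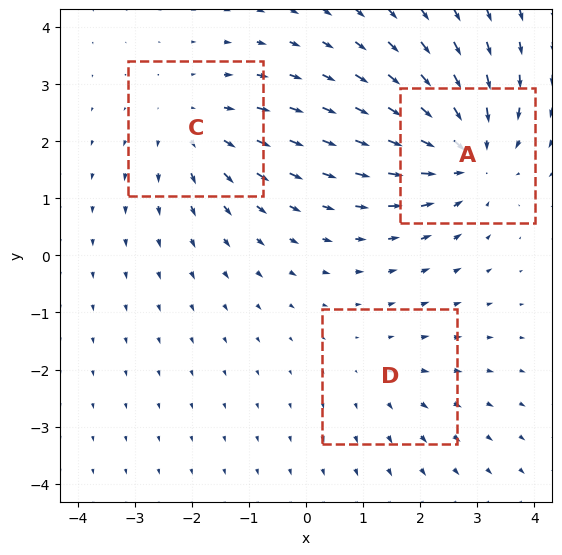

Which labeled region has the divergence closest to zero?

D

Divergence at each region's feature centre — A: about -4, C: about +3, D: about +2. Region D is closest to zero.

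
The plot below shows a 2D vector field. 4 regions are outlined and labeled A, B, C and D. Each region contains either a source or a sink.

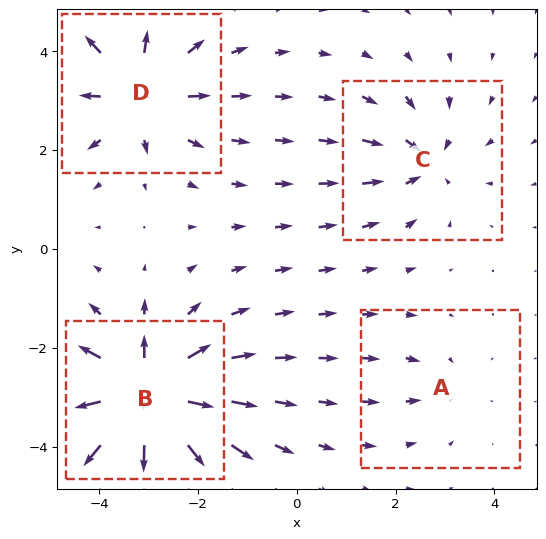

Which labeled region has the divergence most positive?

B

Divergence at each region's feature centre — A: about -2, B: about +8, C: about -4, D: about +5. Region B is most positive.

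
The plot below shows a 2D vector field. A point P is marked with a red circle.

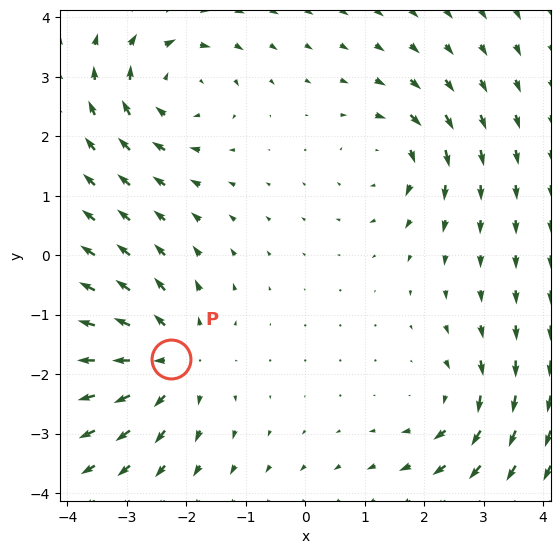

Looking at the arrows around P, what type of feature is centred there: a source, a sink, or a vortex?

source

At P (-2.3, -1.8) the arrows spread outward. Divergence about +5, curl ≈0 — positive divergence with near-zero curl is a source.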